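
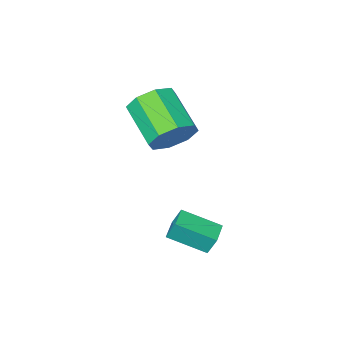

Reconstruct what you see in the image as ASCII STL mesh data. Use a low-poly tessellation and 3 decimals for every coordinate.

solid 
facet normal -0.689 0.610 -0.392
outer loop
vertex -1.748 3.874 -1.112
vertex -1.066 4.586 -1.202
vertex -1.526 3.548 -2.009
endloop
endfacet
facet normal -0.689 -0.719 0.091
outer loop
vertex -0.314 2.474 -1.318
vertex -1.748 3.874 -1.112
vertex -1.526 3.548 -2.009
endloop
endfacet
facet normal -0.689 0.610 -0.392
outer loop
vertex -1.526 3.548 -2.009
vertex -1.066 4.586 -1.202
vertex -0.844 4.26 -2.099
endloop
endfacet
facet normal 0.227 -0.333 -0.915
outer loop
vertex -0.844 4.26 -2.099
vertex -0.314 2.474 -1.318
vertex -1.526 3.548 -2.009
endloop
endfacet
facet normal -0.227 0.333 0.915
outer loop
vertex -1.748 3.874 -1.112
vertex 0.146 3.512 -0.511
vertex -1.066 4.586 -1.202
endloop
endfacet
facet normal -0.689 -0.719 0.091
outer loop
vertex -0.536 2.8 -0.421
vertex -1.748 3.874 -1.112
vertex -0.314 2.474 -1.318
endloop
endfacet
facet normal -0.227 0.333 0.915
outer loop
vertex -0.536 2.8 -0.421
vertex 0.146 3.512 -0.511
vertex -1.748 3.874 -1.112
endloop
endfacet
facet normal 0.689 0.719 -0.091
outer loop
vertex -1.066 4.586 -1.202
vertex 0.146 3.512 -0.511
vertex -0.844 4.26 -2.099
endloop
endfacet
facet normal 0.227 -0.333 -0.915
outer loop
vertex 0.368 3.186 -1.408
vertex -0.314 2.474 -1.318
vertex -0.844 4.26 -2.099
endloop
endfacet
facet normal 0.689 0.719 -0.091
outer loop
vertex -0.844 4.26 -2.099
vertex 0.146 3.512 -0.511
vertex 0.368 3.186 -1.408
endloop
endfacet
facet normal 0.689 -0.610 0.392
outer loop
vertex 0.368 3.186 -1.408
vertex -0.536 2.8 -0.421
vertex -0.314 2.474 -1.318
endloop
endfacet
facet normal 0.689 -0.610 0.392
outer loop
vertex 0.146 3.512 -0.511
vertex -0.536 2.8 -0.421
vertex 0.368 3.186 -1.408
endloop
endfacet
facet normal 0.029 0.882 -0.471
outer loop
vertex -0.386 1.356 3.051
vertex -1.209 1.048 2.424
vertex -1.121 1.553 3.375
endloop
endfacet
facet normal 0.458 0.407 0.790
outer loop
vertex -0.386 1.356 3.051
vertex -1.121 1.553 3.375
vertex -0.448 -0.54 4.064
endloop
endfacet
facet normal 0.457 0.407 0.791
outer loop
vertex -0.448 -0.54 4.064
vertex -1.121 1.553 3.375
vertex -1.183 -0.343 4.387
endloop
endfacet
facet normal -0.029 -0.882 0.471
outer loop
vertex -0.448 -0.54 4.064
vertex -1.183 -0.343 4.387
vertex -1.271 -0.848 3.436
endloop
endfacet
facet normal 0.029 0.882 -0.471
outer loop
vertex -1.121 1.553 3.375
vertex -1.209 1.048 2.424
vertex -1.907 1.454 3.141
endloop
endfacet
facet normal -0.306 0.456 0.836
outer loop
vertex -1.121 1.553 3.375
vertex -1.907 1.454 3.141
vertex -1.183 -0.343 4.387
endloop
endfacet
facet normal -0.306 0.456 0.836
outer loop
vertex -1.183 -0.343 4.387
vertex -1.907 1.454 3.141
vertex -1.969 -0.442 4.153
endloop
endfacet
facet normal -0.029 -0.882 0.471
outer loop
vertex -1.183 -0.343 4.387
vertex -1.969 -0.442 4.153
vertex -1.271 -0.848 3.436
endloop
endfacet
facet normal 0.029 0.882 -0.471
outer loop
vertex -1.907 1.454 3.141
vertex -1.209 1.048 2.424
vertex -2.285 1.117 2.487
endloop
endfacet
facet normal -0.889 0.238 0.391
outer loop
vertex -1.907 1.454 3.141
vertex -2.285 1.117 2.487
vertex -1.969 -0.442 4.153
endloop
endfacet
facet normal -0.889 0.238 0.391
outer loop
vertex -1.969 -0.442 4.153
vertex -2.285 1.117 2.487
vertex -2.347 -0.779 3.499
endloop
endfacet
facet normal -0.029 -0.882 0.471
outer loop
vertex -1.969 -0.442 4.153
vertex -2.347 -0.779 3.499
vertex -1.271 -0.848 3.436
endloop
endfacet
facet normal 0.029 0.882 -0.471
outer loop
vertex -2.285 1.117 2.487
vertex -1.209 1.048 2.424
vertex -2.032 0.74 1.796
endloop
endfacet
facet normal -0.952 -0.120 -0.283
outer loop
vertex -2.285 1.117 2.487
vertex -2.032 0.74 1.796
vertex -2.347 -0.779 3.499
endloop
endfacet
facet normal -0.951 -0.120 -0.283
outer loop
vertex -2.347 -0.779 3.499
vertex -2.032 0.74 1.796
vertex -2.094 -1.156 2.809
endloop
endfacet
facet normal -0.029 -0.882 0.471
outer loop
vertex -2.347 -0.779 3.499
vertex -2.094 -1.156 2.809
vertex -1.271 -0.848 3.436
endloop
endfacet
facet normal 0.029 0.882 -0.471
outer loop
vertex -2.032 0.74 1.796
vertex -1.209 1.048 2.424
vertex -1.297 0.543 1.473
endloop
endfacet
facet normal -0.457 -0.408 -0.791
outer loop
vertex -2.032 0.74 1.796
vertex -1.297 0.543 1.473
vertex -2.094 -1.156 2.809
endloop
endfacet
facet normal -0.458 -0.407 -0.791
outer loop
vertex -2.094 -1.156 2.809
vertex -1.297 0.543 1.473
vertex -1.359 -1.353 2.485
endloop
endfacet
facet normal -0.029 -0.882 0.471
outer loop
vertex -2.094 -1.156 2.809
vertex -1.359 -1.353 2.485
vertex -1.271 -0.848 3.436
endloop
endfacet
facet normal 0.029 0.882 -0.471
outer loop
vertex -1.297 0.543 1.473
vertex -1.209 1.048 2.424
vertex -0.511 0.642 1.707
endloop
endfacet
facet normal 0.306 -0.456 -0.836
outer loop
vertex -1.297 0.543 1.473
vertex -0.511 0.642 1.707
vertex -1.359 -1.353 2.485
endloop
endfacet
facet normal 0.306 -0.456 -0.836
outer loop
vertex -1.359 -1.353 2.485
vertex -0.511 0.642 1.707
vertex -0.573 -1.254 2.719
endloop
endfacet
facet normal -0.029 -0.882 0.471
outer loop
vertex -1.359 -1.353 2.485
vertex -0.573 -1.254 2.719
vertex -1.271 -0.848 3.436
endloop
endfacet
facet normal 0.029 0.882 -0.471
outer loop
vertex -0.511 0.642 1.707
vertex -1.209 1.048 2.424
vertex -0.133 0.979 2.361
endloop
endfacet
facet normal 0.889 -0.238 -0.391
outer loop
vertex -0.511 0.642 1.707
vertex -0.133 0.979 2.361
vertex -0.573 -1.254 2.719
endloop
endfacet
facet normal 0.889 -0.238 -0.391
outer loop
vertex -0.573 -1.254 2.719
vertex -0.133 0.979 2.361
vertex -0.195 -0.917 3.373
endloop
endfacet
facet normal -0.029 -0.882 0.471
outer loop
vertex -0.573 -1.254 2.719
vertex -0.195 -0.917 3.373
vertex -1.271 -0.848 3.436
endloop
endfacet
facet normal 0.029 0.882 -0.471
outer loop
vertex -0.133 0.979 2.361
vertex -1.209 1.048 2.424
vertex -0.386 1.356 3.051
endloop
endfacet
facet normal 0.951 0.120 0.283
outer loop
vertex -0.133 0.979 2.361
vertex -0.386 1.356 3.051
vertex -0.195 -0.917 3.373
endloop
endfacet
facet normal 0.952 0.120 0.283
outer loop
vertex -0.195 -0.917 3.373
vertex -0.386 1.356 3.051
vertex -0.448 -0.54 4.064
endloop
endfacet
facet normal -0.029 -0.882 0.471
outer loop
vertex -0.195 -0.917 3.373
vertex -0.448 -0.54 4.064
vertex -1.271 -0.848 3.436
endloop
endfacet

endsolid


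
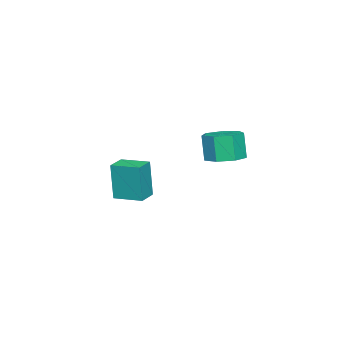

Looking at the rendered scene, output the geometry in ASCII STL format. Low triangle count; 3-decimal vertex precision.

solid 
facet normal 0.175 0.172 -0.969
outer loop
vertex 2.048 2.288 0.647
vertex 1.49 3.018 0.676
vertex 2.395 2.982 0.833
endloop
endfacet
facet normal 0.883 -0.462 0.077
outer loop
vertex 2.048 2.288 0.647
vertex 2.395 2.982 0.833
vertex 1.809 2.051 1.975
endloop
endfacet
facet normal 0.884 -0.462 0.077
outer loop
vertex 1.809 2.051 1.975
vertex 2.395 2.982 0.833
vertex 2.156 2.746 2.161
endloop
endfacet
facet normal -0.175 -0.172 0.969
outer loop
vertex 1.809 2.051 1.975
vertex 2.156 2.746 2.161
vertex 1.25 2.782 2.004
endloop
endfacet
facet normal 0.175 0.172 -0.969
outer loop
vertex 2.395 2.982 0.833
vertex 1.49 3.018 0.676
vertex 2.061 3.704 0.901
endloop
endfacet
facet normal 0.891 0.391 0.230
outer loop
vertex 2.395 2.982 0.833
vertex 2.061 3.704 0.901
vertex 2.156 2.746 2.161
endloop
endfacet
facet normal 0.891 0.392 0.231
outer loop
vertex 2.156 2.746 2.161
vertex 2.061 3.704 0.901
vertex 1.821 3.467 2.229
endloop
endfacet
facet normal -0.175 -0.173 0.969
outer loop
vertex 2.156 2.746 2.161
vertex 1.821 3.467 2.229
vertex 1.25 2.782 2.004
endloop
endfacet
facet normal 0.174 0.173 -0.969
outer loop
vertex 2.061 3.704 0.901
vertex 1.49 3.018 0.676
vertex 1.296 3.909 0.8
endloop
endfacet
facet normal 0.227 0.951 0.211
outer loop
vertex 2.061 3.704 0.901
vertex 1.296 3.909 0.8
vertex 1.821 3.467 2.229
endloop
endfacet
facet normal 0.229 0.951 0.210
outer loop
vertex 1.821 3.467 2.229
vertex 1.296 3.909 0.8
vertex 1.057 3.673 2.128
endloop
endfacet
facet normal -0.175 -0.173 0.969
outer loop
vertex 1.821 3.467 2.229
vertex 1.057 3.673 2.128
vertex 1.25 2.782 2.004
endloop
endfacet
facet normal 0.175 0.173 -0.969
outer loop
vertex 1.296 3.909 0.8
vertex 1.49 3.018 0.676
vertex 0.677 3.444 0.605
endloop
endfacet
facet normal -0.607 0.794 0.032
outer loop
vertex 1.296 3.909 0.8
vertex 0.677 3.444 0.605
vertex 1.057 3.673 2.128
endloop
endfacet
facet normal -0.608 0.794 0.032
outer loop
vertex 1.057 3.673 2.128
vertex 0.677 3.444 0.605
vertex 0.438 3.207 1.933
endloop
endfacet
facet normal -0.175 -0.173 0.969
outer loop
vertex 1.057 3.673 2.128
vertex 0.438 3.207 1.933
vertex 1.25 2.782 2.004
endloop
endfacet
facet normal 0.175 0.172 -0.969
outer loop
vertex 0.677 3.444 0.605
vertex 1.49 3.018 0.676
vertex 0.67 2.658 0.464
endloop
endfacet
facet normal -0.985 0.039 -0.170
outer loop
vertex 0.677 3.444 0.605
vertex 0.67 2.658 0.464
vertex 0.438 3.207 1.933
endloop
endfacet
facet normal -0.985 0.039 -0.170
outer loop
vertex 0.438 3.207 1.933
vertex 0.67 2.658 0.464
vertex 0.431 2.421 1.792
endloop
endfacet
facet normal -0.175 -0.172 0.969
outer loop
vertex 0.438 3.207 1.933
vertex 0.431 2.421 1.792
vertex 1.25 2.782 2.004
endloop
endfacet
facet normal 0.175 0.172 -0.969
outer loop
vertex 0.67 2.658 0.464
vertex 1.49 3.018 0.676
vertex 1.28 2.143 0.483
endloop
endfacet
facet normal -0.621 -0.745 -0.245
outer loop
vertex 0.67 2.658 0.464
vertex 1.28 2.143 0.483
vertex 0.431 2.421 1.792
endloop
endfacet
facet normal -0.620 -0.745 -0.244
outer loop
vertex 0.431 2.421 1.792
vertex 1.28 2.143 0.483
vertex 1.041 1.907 1.811
endloop
endfacet
facet normal -0.175 -0.172 0.969
outer loop
vertex 0.431 2.421 1.792
vertex 1.041 1.907 1.811
vertex 1.25 2.782 2.004
endloop
endfacet
facet normal 0.175 0.172 -0.970
outer loop
vertex 1.28 2.143 0.483
vertex 1.49 3.018 0.676
vertex 2.048 2.288 0.647
endloop
endfacet
facet normal 0.211 -0.968 -0.134
outer loop
vertex 1.28 2.143 0.483
vertex 2.048 2.288 0.647
vertex 1.041 1.907 1.811
endloop
endfacet
facet normal 0.210 -0.968 -0.135
outer loop
vertex 1.041 1.907 1.811
vertex 2.048 2.288 0.647
vertex 1.809 2.051 1.975
endloop
endfacet
facet normal -0.175 -0.172 0.969
outer loop
vertex 1.041 1.907 1.811
vertex 1.809 2.051 1.975
vertex 1.25 2.782 2.004
endloop
endfacet
facet normal -0.999 0.029 -0.025
outer loop
vertex -1.602 -3.388 -1.701
vertex -1.563 -1.924 -1.582
vertex -1.547 -3.226 -3.724
endloop
endfacet
facet normal -0.026 -0.996 -0.081
outer loop
vertex -0.497 -3.256 -3.698
vertex -1.602 -3.388 -1.701
vertex -1.547 -3.226 -3.724
endloop
endfacet
facet normal -0.999 0.029 -0.025
outer loop
vertex -1.547 -3.226 -3.724
vertex -1.563 -1.924 -1.582
vertex -1.507 -1.761 -3.605
endloop
endfacet
facet normal 0.027 0.080 -0.996
outer loop
vertex -1.507 -1.761 -3.605
vertex -0.497 -3.256 -3.698
vertex -1.547 -3.226 -3.724
endloop
endfacet
facet normal -0.027 -0.080 0.996
outer loop
vertex -1.602 -3.388 -1.701
vertex -0.513 -1.954 -1.556
vertex -1.563 -1.924 -1.582
endloop
endfacet
facet normal -0.027 -0.996 -0.081
outer loop
vertex -0.553 -3.419 -1.675
vertex -1.602 -3.388 -1.701
vertex -0.497 -3.256 -3.698
endloop
endfacet
facet normal -0.027 -0.080 0.996
outer loop
vertex -0.553 -3.419 -1.675
vertex -0.513 -1.954 -1.556
vertex -1.602 -3.388 -1.701
endloop
endfacet
facet normal 0.026 0.996 0.081
outer loop
vertex -1.563 -1.924 -1.582
vertex -0.513 -1.954 -1.556
vertex -1.507 -1.761 -3.605
endloop
endfacet
facet normal 0.027 0.080 -0.996
outer loop
vertex -0.458 -1.792 -3.579
vertex -0.497 -3.256 -3.698
vertex -1.507 -1.761 -3.605
endloop
endfacet
facet normal 0.027 0.996 0.081
outer loop
vertex -1.507 -1.761 -3.605
vertex -0.513 -1.954 -1.556
vertex -0.458 -1.792 -3.579
endloop
endfacet
facet normal 0.999 -0.029 0.025
outer loop
vertex -0.458 -1.792 -3.579
vertex -0.553 -3.419 -1.675
vertex -0.497 -3.256 -3.698
endloop
endfacet
facet normal 0.999 -0.029 0.025
outer loop
vertex -0.513 -1.954 -1.556
vertex -0.553 -3.419 -1.675
vertex -0.458 -1.792 -3.579
endloop
endfacet

endsolid


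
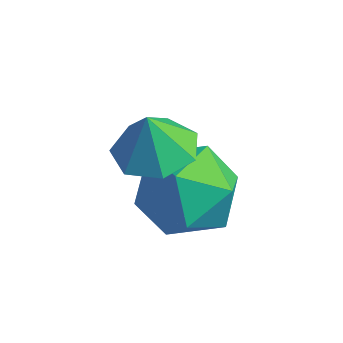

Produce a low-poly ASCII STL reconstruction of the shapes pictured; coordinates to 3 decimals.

solid 
facet normal -0.296 -0.006 0.955
outer loop
vertex -2.964 -2.641 2.116
vertex -3.79 -3.47 1.855
vertex -2.69 -3.805 2.194
endloop
endfacet
facet normal 0.397 0.154 0.905
outer loop
vertex -2.964 -2.641 2.116
vertex -2.69 -3.805 2.194
vertex -1.905 -3.035 1.718
endloop
endfacet
facet normal 0.460 0.736 0.496
outer loop
vertex -2.964 -2.641 2.116
vertex -1.905 -3.035 1.718
vertex -2.519 -2.224 1.085
endloop
endfacet
facet normal -0.195 0.936 0.294
outer loop
vertex -2.964 -2.641 2.116
vertex -2.519 -2.224 1.085
vertex -3.684 -2.493 1.17
endloop
endfacet
facet normal -0.662 0.477 0.578
outer loop
vertex -2.964 -2.641 2.116
vertex -3.684 -2.493 1.17
vertex -3.79 -3.47 1.855
endloop
endfacet
facet normal 0.725 -0.386 0.571
outer loop
vertex -1.905 -3.035 1.718
vertex -2.69 -3.805 2.194
vertex -2.076 -4.107 1.21
endloop
endfacet
facet normal -0.398 -0.645 0.653
outer loop
vertex -2.69 -3.805 2.194
vertex -3.79 -3.47 1.855
vertex -3.241 -4.376 1.295
endloop
endfacet
facet normal -0.990 0.137 0.043
outer loop
vertex -3.79 -3.47 1.855
vertex -3.684 -2.493 1.17
vertex -3.855 -3.565 0.662
endloop
endfacet
facet normal -0.233 0.879 -0.415
outer loop
vertex -3.684 -2.493 1.17
vertex -2.519 -2.224 1.085
vertex -3.07 -2.795 0.186
endloop
endfacet
facet normal 0.826 0.556 -0.089
outer loop
vertex -2.519 -2.224 1.085
vertex -1.905 -3.035 1.718
vertex -1.97 -3.13 0.525
endloop
endfacet
facet normal 0.195 -0.936 -0.294
outer loop
vertex -2.796 -3.959 0.264
vertex -2.076 -4.107 1.21
vertex -3.241 -4.376 1.295
endloop
endfacet
facet normal -0.460 -0.736 -0.496
outer loop
vertex -2.796 -3.959 0.264
vertex -3.241 -4.376 1.295
vertex -3.855 -3.565 0.662
endloop
endfacet
facet normal -0.397 -0.154 -0.905
outer loop
vertex -2.796 -3.959 0.264
vertex -3.855 -3.565 0.662
vertex -3.07 -2.795 0.186
endloop
endfacet
facet normal 0.296 0.006 -0.955
outer loop
vertex -2.796 -3.959 0.264
vertex -3.07 -2.795 0.186
vertex -1.97 -3.13 0.525
endloop
endfacet
facet normal 0.662 -0.477 -0.578
outer loop
vertex -2.796 -3.959 0.264
vertex -1.97 -3.13 0.525
vertex -2.076 -4.107 1.21
endloop
endfacet
facet normal 0.233 -0.879 0.415
outer loop
vertex -3.241 -4.376 1.295
vertex -2.076 -4.107 1.21
vertex -2.69 -3.805 2.194
endloop
endfacet
facet normal -0.826 -0.556 0.089
outer loop
vertex -3.855 -3.565 0.662
vertex -3.241 -4.376 1.295
vertex -3.79 -3.47 1.855
endloop
endfacet
facet normal -0.725 0.386 -0.571
outer loop
vertex -3.07 -2.795 0.186
vertex -3.855 -3.565 0.662
vertex -3.684 -2.493 1.17
endloop
endfacet
facet normal 0.398 0.645 -0.653
outer loop
vertex -1.97 -3.13 0.525
vertex -3.07 -2.795 0.186
vertex -2.519 -2.224 1.085
endloop
endfacet
facet normal 0.990 -0.137 -0.043
outer loop
vertex -2.076 -4.107 1.21
vertex -1.97 -3.13 0.525
vertex -1.905 -3.035 1.718
endloop
endfacet
facet normal 0.048 0.151 -0.987
outer loop
vertex -2.601 -3.339 2.442
vertex -3.463 -3.586 2.362
vertex -3.126 -2.764 2.504
endloop
endfacet
facet normal 0.568 0.444 0.693
outer loop
vertex -2.601 -3.339 2.442
vertex -3.126 -2.764 2.504
vertex -3.517 -3.754 3.458
endloop
endfacet
facet normal 0.049 0.151 -0.987
outer loop
vertex -3.126 -2.764 2.504
vertex -3.463 -3.586 2.362
vertex -3.904 -2.808 2.459
endloop
endfacet
facet normal -0.081 0.708 0.702
outer loop
vertex -3.126 -2.764 2.504
vertex -3.904 -2.808 2.459
vertex -3.517 -3.754 3.458
endloop
endfacet
facet normal 0.048 0.151 -0.987
outer loop
vertex -3.904 -2.808 2.459
vertex -3.463 -3.586 2.362
vertex -4.351 -3.438 2.341
endloop
endfacet
facet normal -0.690 0.373 0.621
outer loop
vertex -3.904 -2.808 2.459
vertex -4.351 -3.438 2.341
vertex -3.517 -3.754 3.458
endloop
endfacet
facet normal 0.048 0.150 -0.987
outer loop
vertex -4.351 -3.438 2.341
vertex -3.463 -3.586 2.362
vertex -4.129 -4.18 2.239
endloop
endfacet
facet normal -0.802 -0.310 0.511
outer loop
vertex -4.351 -3.438 2.341
vertex -4.129 -4.18 2.239
vertex -3.517 -3.754 3.458
endloop
endfacet
facet normal 0.048 0.151 -0.987
outer loop
vertex -4.129 -4.18 2.239
vertex -3.463 -3.586 2.362
vertex -3.405 -4.475 2.229
endloop
endfacet
facet normal -0.331 -0.827 0.455
outer loop
vertex -4.129 -4.18 2.239
vertex -3.405 -4.475 2.229
vertex -3.517 -3.754 3.458
endloop
endfacet
facet normal 0.049 0.151 -0.987
outer loop
vertex -3.405 -4.475 2.229
vertex -3.463 -3.586 2.362
vertex -2.726 -4.101 2.32
endloop
endfacet
facet normal 0.367 -0.787 0.495
outer loop
vertex -3.405 -4.475 2.229
vertex -2.726 -4.101 2.32
vertex -3.517 -3.754 3.458
endloop
endfacet
facet normal 0.049 0.150 -0.987
outer loop
vertex -2.726 -4.101 2.32
vertex -3.463 -3.586 2.362
vertex -2.601 -3.339 2.442
endloop
endfacet
facet normal 0.768 -0.222 0.601
outer loop
vertex -2.726 -4.101 2.32
vertex -2.601 -3.339 2.442
vertex -3.517 -3.754 3.458
endloop
endfacet

endsolid


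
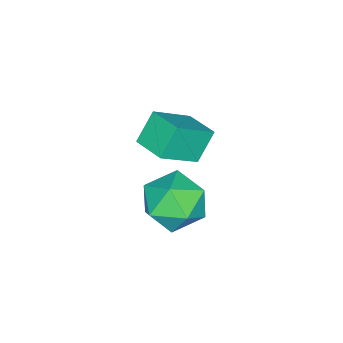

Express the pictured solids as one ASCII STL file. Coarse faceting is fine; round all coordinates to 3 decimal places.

solid 
facet normal -0.701 0.376 -0.606
outer loop
vertex -1.539 1.311 -2.226
vertex -1.033 2.499 -2.073
vertex -0.738 1.105 -3.28
endloop
endfacet
facet normal -0.389 -0.914 -0.117
outer loop
vertex 0.573 0.401 -2.147
vertex -1.539 1.311 -2.226
vertex -0.738 1.105 -3.28
endloop
endfacet
facet normal -0.701 0.376 -0.606
outer loop
vertex -0.738 1.105 -3.28
vertex -1.033 2.499 -2.073
vertex -0.232 2.293 -3.127
endloop
endfacet
facet normal 0.598 -0.153 -0.787
outer loop
vertex -0.232 2.293 -3.127
vertex 0.573 0.401 -2.147
vertex -0.738 1.105 -3.28
endloop
endfacet
facet normal -0.598 0.153 0.787
outer loop
vertex -1.539 1.311 -2.226
vertex 0.278 1.795 -0.94
vertex -1.033 2.499 -2.073
endloop
endfacet
facet normal -0.389 -0.914 -0.117
outer loop
vertex -0.228 0.607 -1.093
vertex -1.539 1.311 -2.226
vertex 0.573 0.401 -2.147
endloop
endfacet
facet normal -0.598 0.153 0.787
outer loop
vertex -0.228 0.607 -1.093
vertex 0.278 1.795 -0.94
vertex -1.539 1.311 -2.226
endloop
endfacet
facet normal 0.389 0.914 0.117
outer loop
vertex -1.033 2.499 -2.073
vertex 0.278 1.795 -0.94
vertex -0.232 2.293 -3.127
endloop
endfacet
facet normal 0.598 -0.153 -0.787
outer loop
vertex 1.079 1.589 -1.994
vertex 0.573 0.401 -2.147
vertex -0.232 2.293 -3.127
endloop
endfacet
facet normal 0.389 0.914 0.117
outer loop
vertex -0.232 2.293 -3.127
vertex 0.278 1.795 -0.94
vertex 1.079 1.589 -1.994
endloop
endfacet
facet normal 0.701 -0.376 0.606
outer loop
vertex 1.079 1.589 -1.994
vertex -0.228 0.607 -1.093
vertex 0.573 0.401 -2.147
endloop
endfacet
facet normal 0.701 -0.376 0.606
outer loop
vertex 0.278 1.795 -0.94
vertex -0.228 0.607 -1.093
vertex 1.079 1.589 -1.994
endloop
endfacet
facet normal -0.278 0.216 0.936
outer loop
vertex 2.441 3.902 -1.219
vertex 2.092 2.755 -1.058
vertex 3.226 3.084 -0.797
endloop
endfacet
facet normal 0.264 0.630 0.730
outer loop
vertex 2.441 3.902 -1.219
vertex 3.226 3.084 -0.797
vertex 3.58 3.893 -1.624
endloop
endfacet
facet normal 0.060 0.987 0.146
outer loop
vertex 2.441 3.902 -1.219
vertex 3.58 3.893 -1.624
vertex 2.664 4.063 -2.396
endloop
endfacet
facet normal -0.609 0.793 -0.007
outer loop
vertex 2.441 3.902 -1.219
vertex 2.664 4.063 -2.396
vertex 1.745 3.36 -2.046
endloop
endfacet
facet normal -0.818 0.316 0.481
outer loop
vertex 2.441 3.902 -1.219
vertex 1.745 3.36 -2.046
vertex 2.092 2.755 -1.058
endloop
endfacet
facet normal 0.810 0.207 0.549
outer loop
vertex 3.58 3.893 -1.624
vertex 3.226 3.084 -0.797
vertex 3.935 2.74 -1.714
endloop
endfacet
facet normal -0.068 -0.464 0.883
outer loop
vertex 3.226 3.084 -0.797
vertex 2.092 2.755 -1.058
vertex 3.016 2.037 -1.364
endloop
endfacet
facet normal -0.942 -0.302 0.146
outer loop
vertex 2.092 2.755 -1.058
vertex 1.745 3.36 -2.046
vertex 2.1 2.207 -2.136
endloop
endfacet
facet normal -0.604 0.470 -0.643
outer loop
vertex 1.745 3.36 -2.046
vertex 2.664 4.063 -2.396
vertex 2.454 3.016 -2.963
endloop
endfacet
facet normal 0.479 0.784 -0.395
outer loop
vertex 2.664 4.063 -2.396
vertex 3.58 3.893 -1.624
vertex 3.588 3.345 -2.702
endloop
endfacet
facet normal 0.609 -0.793 0.007
outer loop
vertex 3.239 2.198 -2.541
vertex 3.935 2.74 -1.714
vertex 3.016 2.037 -1.364
endloop
endfacet
facet normal -0.060 -0.987 -0.146
outer loop
vertex 3.239 2.198 -2.541
vertex 3.016 2.037 -1.364
vertex 2.1 2.207 -2.136
endloop
endfacet
facet normal -0.264 -0.630 -0.730
outer loop
vertex 3.239 2.198 -2.541
vertex 2.1 2.207 -2.136
vertex 2.454 3.016 -2.963
endloop
endfacet
facet normal 0.278 -0.216 -0.936
outer loop
vertex 3.239 2.198 -2.541
vertex 2.454 3.016 -2.963
vertex 3.588 3.345 -2.702
endloop
endfacet
facet normal 0.818 -0.316 -0.481
outer loop
vertex 3.239 2.198 -2.541
vertex 3.588 3.345 -2.702
vertex 3.935 2.74 -1.714
endloop
endfacet
facet normal 0.604 -0.470 0.643
outer loop
vertex 3.016 2.037 -1.364
vertex 3.935 2.74 -1.714
vertex 3.226 3.084 -0.797
endloop
endfacet
facet normal -0.479 -0.784 0.395
outer loop
vertex 2.1 2.207 -2.136
vertex 3.016 2.037 -1.364
vertex 2.092 2.755 -1.058
endloop
endfacet
facet normal -0.810 -0.207 -0.549
outer loop
vertex 2.454 3.016 -2.963
vertex 2.1 2.207 -2.136
vertex 1.745 3.36 -2.046
endloop
endfacet
facet normal 0.068 0.464 -0.883
outer loop
vertex 3.588 3.345 -2.702
vertex 2.454 3.016 -2.963
vertex 2.664 4.063 -2.396
endloop
endfacet
facet normal 0.942 0.302 -0.146
outer loop
vertex 3.935 2.74 -1.714
vertex 3.588 3.345 -2.702
vertex 3.58 3.893 -1.624
endloop
endfacet

endsolid


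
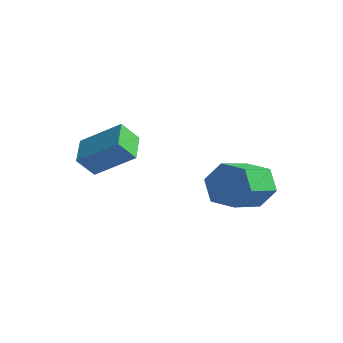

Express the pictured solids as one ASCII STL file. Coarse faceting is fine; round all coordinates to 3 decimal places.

solid 
facet normal 0.102 0.842 -0.530
outer loop
vertex 1.135 2.815 -1.59
vertex 0.261 2.87 -1.671
vertex 0.663 3.251 -0.988
endloop
endfacet
facet normal 0.838 0.214 0.502
outer loop
vertex 1.135 2.815 -1.59
vertex 0.663 3.251 -0.988
vertex 0.954 1.316 -0.647
endloop
endfacet
facet normal 0.838 0.214 0.502
outer loop
vertex 0.954 1.316 -0.647
vertex 0.663 3.251 -0.988
vertex 0.482 1.752 -0.045
endloop
endfacet
facet normal -0.102 -0.842 0.530
outer loop
vertex 0.954 1.316 -0.647
vertex 0.482 1.752 -0.045
vertex 0.079 1.37 -0.729
endloop
endfacet
facet normal 0.102 0.842 -0.530
outer loop
vertex 0.663 3.251 -0.988
vertex 0.261 2.87 -1.671
vertex -0.211 3.305 -1.07
endloop
endfacet
facet normal -0.046 0.536 0.843
outer loop
vertex 0.663 3.251 -0.988
vertex -0.211 3.305 -1.07
vertex 0.482 1.752 -0.045
endloop
endfacet
facet normal -0.046 0.536 0.843
outer loop
vertex 0.482 1.752 -0.045
vertex -0.211 3.305 -1.07
vertex -0.393 1.806 -0.127
endloop
endfacet
facet normal -0.102 -0.842 0.530
outer loop
vertex 0.482 1.752 -0.045
vertex -0.393 1.806 -0.127
vertex 0.079 1.37 -0.729
endloop
endfacet
facet normal 0.102 0.842 -0.530
outer loop
vertex -0.211 3.305 -1.07
vertex 0.261 2.87 -1.671
vertex -0.614 2.924 -1.753
endloop
endfacet
facet normal -0.883 0.322 0.341
outer loop
vertex -0.211 3.305 -1.07
vertex -0.614 2.924 -1.753
vertex -0.393 1.806 -0.127
endloop
endfacet
facet normal -0.884 0.321 0.341
outer loop
vertex -0.393 1.806 -0.127
vertex -0.614 2.924 -1.753
vertex -0.795 1.425 -0.81
endloop
endfacet
facet normal -0.102 -0.842 0.530
outer loop
vertex -0.393 1.806 -0.127
vertex -0.795 1.425 -0.81
vertex 0.079 1.37 -0.729
endloop
endfacet
facet normal 0.102 0.842 -0.530
outer loop
vertex -0.614 2.924 -1.753
vertex 0.261 2.87 -1.671
vertex -0.142 2.488 -2.355
endloop
endfacet
facet normal -0.838 -0.214 -0.502
outer loop
vertex -0.614 2.924 -1.753
vertex -0.142 2.488 -2.355
vertex -0.795 1.425 -0.81
endloop
endfacet
facet normal -0.838 -0.214 -0.502
outer loop
vertex -0.795 1.425 -0.81
vertex -0.142 2.488 -2.355
vertex -0.323 0.989 -1.412
endloop
endfacet
facet normal -0.102 -0.842 0.530
outer loop
vertex -0.795 1.425 -0.81
vertex -0.323 0.989 -1.412
vertex 0.079 1.37 -0.729
endloop
endfacet
facet normal 0.102 0.842 -0.530
outer loop
vertex -0.142 2.488 -2.355
vertex 0.261 2.87 -1.671
vertex 0.733 2.434 -2.273
endloop
endfacet
facet normal 0.046 -0.536 -0.843
outer loop
vertex -0.142 2.488 -2.355
vertex 0.733 2.434 -2.273
vertex -0.323 0.989 -1.412
endloop
endfacet
facet normal 0.046 -0.536 -0.843
outer loop
vertex -0.323 0.989 -1.412
vertex 0.733 2.434 -2.273
vertex 0.551 0.935 -1.33
endloop
endfacet
facet normal -0.102 -0.842 0.530
outer loop
vertex -0.323 0.989 -1.412
vertex 0.551 0.935 -1.33
vertex 0.079 1.37 -0.729
endloop
endfacet
facet normal 0.102 0.842 -0.530
outer loop
vertex 0.733 2.434 -2.273
vertex 0.261 2.87 -1.671
vertex 1.135 2.815 -1.59
endloop
endfacet
facet normal 0.883 -0.322 -0.341
outer loop
vertex 0.733 2.434 -2.273
vertex 1.135 2.815 -1.59
vertex 0.551 0.935 -1.33
endloop
endfacet
facet normal 0.883 -0.322 -0.342
outer loop
vertex 0.551 0.935 -1.33
vertex 1.135 2.815 -1.59
vertex 0.954 1.316 -0.647
endloop
endfacet
facet normal -0.102 -0.842 0.530
outer loop
vertex 0.551 0.935 -1.33
vertex 0.954 1.316 -0.647
vertex 0.079 1.37 -0.729
endloop
endfacet
facet normal -0.496 -0.366 0.787
outer loop
vertex -2.503 -1.068 1.946
vertex -2.947 -0.108 2.113
vertex -3.785 -1.485 0.943
endloop
endfacet
facet normal 0.414 -0.897 -0.156
outer loop
vertex -3.333 -1.152 0.227
vertex -2.503 -1.068 1.946
vertex -3.785 -1.485 0.943
endloop
endfacet
facet normal -0.497 -0.366 0.787
outer loop
vertex -3.785 -1.485 0.943
vertex -2.947 -0.108 2.113
vertex -4.228 -0.526 1.11
endloop
endfacet
facet normal -0.763 -0.248 -0.597
outer loop
vertex -4.228 -0.526 1.11
vertex -3.333 -1.152 0.227
vertex -3.785 -1.485 0.943
endloop
endfacet
facet normal 0.763 0.249 0.597
outer loop
vertex -2.503 -1.068 1.946
vertex -2.495 0.225 1.397
vertex -2.947 -0.108 2.113
endloop
endfacet
facet normal 0.415 -0.896 -0.157
outer loop
vertex -2.052 -0.734 1.23
vertex -2.503 -1.068 1.946
vertex -3.333 -1.152 0.227
endloop
endfacet
facet normal 0.763 0.249 0.597
outer loop
vertex -2.052 -0.734 1.23
vertex -2.495 0.225 1.397
vertex -2.503 -1.068 1.946
endloop
endfacet
facet normal -0.414 0.897 0.155
outer loop
vertex -2.947 -0.108 2.113
vertex -2.495 0.225 1.397
vertex -4.228 -0.526 1.11
endloop
endfacet
facet normal -0.763 -0.249 -0.597
outer loop
vertex -3.777 -0.192 0.394
vertex -3.333 -1.152 0.227
vertex -4.228 -0.526 1.11
endloop
endfacet
facet normal -0.414 0.896 0.157
outer loop
vertex -4.228 -0.526 1.11
vertex -2.495 0.225 1.397
vertex -3.777 -0.192 0.394
endloop
endfacet
facet normal 0.497 0.367 -0.787
outer loop
vertex -3.777 -0.192 0.394
vertex -2.052 -0.734 1.23
vertex -3.333 -1.152 0.227
endloop
endfacet
facet normal 0.496 0.366 -0.787
outer loop
vertex -2.495 0.225 1.397
vertex -2.052 -0.734 1.23
vertex -3.777 -0.192 0.394
endloop
endfacet

endsolid


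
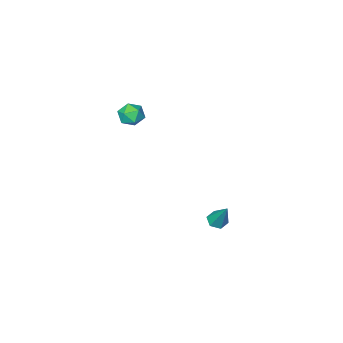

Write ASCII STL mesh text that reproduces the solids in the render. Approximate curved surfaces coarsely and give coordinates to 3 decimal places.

solid 
facet normal -0.478 -0.586 0.654
outer loop
vertex 2.114 -3.307 4.325
vertex 2.555 -3.97 4.054
vertex 2.848 -3.501 4.688
endloop
endfacet
facet normal -0.424 0.081 0.902
outer loop
vertex 2.114 -3.307 4.325
vertex 2.848 -3.501 4.688
vertex 2.658 -2.697 4.526
endloop
endfacet
facet normal -0.739 0.517 0.432
outer loop
vertex 2.114 -3.307 4.325
vertex 2.658 -2.697 4.526
vertex 2.248 -2.67 3.792
endloop
endfacet
facet normal -0.987 0.119 -0.107
outer loop
vertex 2.114 -3.307 4.325
vertex 2.248 -2.67 3.792
vertex 2.185 -3.456 3.501
endloop
endfacet
facet normal -0.826 -0.562 0.030
outer loop
vertex 2.114 -3.307 4.325
vertex 2.185 -3.456 3.501
vertex 2.555 -3.97 4.054
endloop
endfacet
facet normal 0.269 0.251 0.930
outer loop
vertex 2.658 -2.697 4.526
vertex 2.848 -3.501 4.688
vertex 3.435 -2.984 4.379
endloop
endfacet
facet normal 0.181 -0.829 0.530
outer loop
vertex 2.848 -3.501 4.688
vertex 2.555 -3.97 4.054
vertex 3.372 -3.77 4.088
endloop
endfacet
facet normal -0.382 -0.790 -0.479
outer loop
vertex 2.555 -3.97 4.054
vertex 2.185 -3.456 3.501
vertex 2.962 -3.743 3.354
endloop
endfacet
facet normal -0.642 0.311 -0.700
outer loop
vertex 2.185 -3.456 3.501
vertex 2.248 -2.67 3.792
vertex 2.772 -2.939 3.192
endloop
endfacet
facet normal -0.241 0.956 0.170
outer loop
vertex 2.248 -2.67 3.792
vertex 2.658 -2.697 4.526
vertex 3.065 -2.47 3.826
endloop
endfacet
facet normal 0.987 -0.119 0.107
outer loop
vertex 3.506 -3.133 3.555
vertex 3.435 -2.984 4.379
vertex 3.372 -3.77 4.088
endloop
endfacet
facet normal 0.739 -0.517 -0.432
outer loop
vertex 3.506 -3.133 3.555
vertex 3.372 -3.77 4.088
vertex 2.962 -3.743 3.354
endloop
endfacet
facet normal 0.424 -0.081 -0.902
outer loop
vertex 3.506 -3.133 3.555
vertex 2.962 -3.743 3.354
vertex 2.772 -2.939 3.192
endloop
endfacet
facet normal 0.478 0.586 -0.654
outer loop
vertex 3.506 -3.133 3.555
vertex 2.772 -2.939 3.192
vertex 3.065 -2.47 3.826
endloop
endfacet
facet normal 0.826 0.562 -0.030
outer loop
vertex 3.506 -3.133 3.555
vertex 3.065 -2.47 3.826
vertex 3.435 -2.984 4.379
endloop
endfacet
facet normal 0.642 -0.311 0.700
outer loop
vertex 3.372 -3.77 4.088
vertex 3.435 -2.984 4.379
vertex 2.848 -3.501 4.688
endloop
endfacet
facet normal 0.241 -0.956 -0.170
outer loop
vertex 2.962 -3.743 3.354
vertex 3.372 -3.77 4.088
vertex 2.555 -3.97 4.054
endloop
endfacet
facet normal -0.269 -0.251 -0.930
outer loop
vertex 2.772 -2.939 3.192
vertex 2.962 -3.743 3.354
vertex 2.185 -3.456 3.501
endloop
endfacet
facet normal -0.181 0.829 -0.530
outer loop
vertex 3.065 -2.47 3.826
vertex 2.772 -2.939 3.192
vertex 2.248 -2.67 3.792
endloop
endfacet
facet normal 0.382 0.790 0.479
outer loop
vertex 3.435 -2.984 4.379
vertex 3.065 -2.47 3.826
vertex 2.658 -2.697 4.526
endloop
endfacet
facet normal -0.053 -0.524 -0.850
outer loop
vertex -0.142 -0.117 -4.066
vertex -0.626 0.264 -4.271
vertex -0.01 0.421 -4.406
endloop
endfacet
facet normal 0.959 -0.059 0.279
outer loop
vertex -0.142 -0.117 -4.066
vertex -0.01 0.421 -4.406
vertex -0.514 1.376 -2.469
endloop
endfacet
facet normal -0.053 -0.524 -0.850
outer loop
vertex -0.01 0.421 -4.406
vertex -0.626 0.264 -4.271
vertex -0.495 0.802 -4.611
endloop
endfacet
facet normal 0.655 0.731 -0.190
outer loop
vertex -0.01 0.421 -4.406
vertex -0.495 0.802 -4.611
vertex -0.514 1.376 -2.469
endloop
endfacet
facet normal -0.054 -0.524 -0.850
outer loop
vertex -0.495 0.802 -4.611
vertex -0.626 0.264 -4.271
vertex -1.111 0.646 -4.476
endloop
endfacet
facet normal -0.289 0.924 -0.250
outer loop
vertex -0.495 0.802 -4.611
vertex -1.111 0.646 -4.476
vertex -0.514 1.376 -2.469
endloop
endfacet
facet normal -0.053 -0.524 -0.850
outer loop
vertex -1.111 0.646 -4.476
vertex -0.626 0.264 -4.271
vertex -1.243 0.108 -4.136
endloop
endfacet
facet normal -0.931 0.328 0.158
outer loop
vertex -1.111 0.646 -4.476
vertex -1.243 0.108 -4.136
vertex -0.514 1.376 -2.469
endloop
endfacet
facet normal -0.053 -0.524 -0.850
outer loop
vertex -1.243 0.108 -4.136
vertex -0.626 0.264 -4.271
vertex -0.758 -0.274 -3.931
endloop
endfacet
facet normal -0.628 -0.462 0.626
outer loop
vertex -1.243 0.108 -4.136
vertex -0.758 -0.274 -3.931
vertex -0.514 1.376 -2.469
endloop
endfacet
facet normal -0.053 -0.524 -0.850
outer loop
vertex -0.758 -0.274 -3.931
vertex -0.626 0.264 -4.271
vertex -0.142 -0.117 -4.066
endloop
endfacet
facet normal 0.317 -0.655 0.686
outer loop
vertex -0.758 -0.274 -3.931
vertex -0.142 -0.117 -4.066
vertex -0.514 1.376 -2.469
endloop
endfacet

endsolid


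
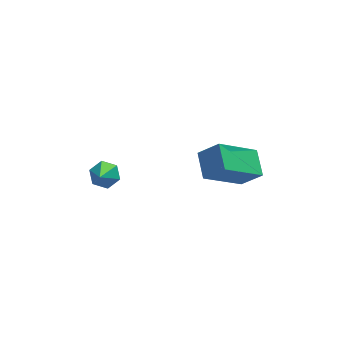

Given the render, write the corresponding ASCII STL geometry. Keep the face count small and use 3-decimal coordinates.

solid 
facet normal 0.225 0.701 -0.677
outer loop
vertex -1.045 2.434 -2.6
vertex -1.555 2.262 -2.947
vertex -1.611 2.714 -2.498
endloop
endfacet
facet normal 0.286 0.241 0.927
outer loop
vertex -1.045 2.434 -2.6
vertex -1.611 2.714 -2.498
vertex -1.845 1.358 -2.073
endloop
endfacet
facet normal 0.223 0.701 -0.678
outer loop
vertex -1.611 2.714 -2.498
vertex -1.555 2.262 -2.947
vertex -2.121 2.542 -2.844
endloop
endfacet
facet normal -0.604 0.331 0.725
outer loop
vertex -1.611 2.714 -2.498
vertex -2.121 2.542 -2.844
vertex -1.845 1.358 -2.073
endloop
endfacet
facet normal 0.223 0.701 -0.678
outer loop
vertex -2.121 2.542 -2.844
vertex -1.555 2.262 -2.947
vertex -2.065 2.09 -3.293
endloop
endfacet
facet normal -0.980 -0.186 0.065
outer loop
vertex -2.121 2.542 -2.844
vertex -2.065 2.09 -3.293
vertex -1.845 1.358 -2.073
endloop
endfacet
facet normal 0.223 0.701 -0.678
outer loop
vertex -2.065 2.09 -3.293
vertex -1.555 2.262 -2.947
vertex -1.499 1.81 -3.396
endloop
endfacet
facet normal -0.464 -0.794 -0.393
outer loop
vertex -2.065 2.09 -3.293
vertex -1.499 1.81 -3.396
vertex -1.845 1.358 -2.073
endloop
endfacet
facet normal 0.225 0.701 -0.677
outer loop
vertex -1.499 1.81 -3.396
vertex -1.555 2.262 -2.947
vertex -0.989 1.981 -3.05
endloop
endfacet
facet normal 0.426 -0.884 -0.191
outer loop
vertex -1.499 1.81 -3.396
vertex -0.989 1.981 -3.05
vertex -1.845 1.358 -2.073
endloop
endfacet
facet normal 0.225 0.701 -0.677
outer loop
vertex -0.989 1.981 -3.05
vertex -1.555 2.262 -2.947
vertex -1.045 2.434 -2.6
endloop
endfacet
facet normal 0.803 -0.367 0.469
outer loop
vertex -0.989 1.981 -3.05
vertex -1.045 2.434 -2.6
vertex -1.845 1.358 -2.073
endloop
endfacet
facet normal -0.665 0.266 -0.698
outer loop
vertex 1.941 1.229 -0.959
vertex 3.547 1.798 -2.271
vertex 1.969 0.108 -1.412
endloop
endfacet
facet normal -0.747 -0.265 0.610
outer loop
vertex 2.733 -0.198 -0.609
vertex 1.941 1.229 -0.959
vertex 1.969 0.108 -1.412
endloop
endfacet
facet normal -0.665 0.266 -0.698
outer loop
vertex 1.969 0.108 -1.412
vertex 3.547 1.798 -2.271
vertex 3.574 0.676 -2.724
endloop
endfacet
facet normal 0.022 -0.927 -0.374
outer loop
vertex 3.574 0.676 -2.724
vertex 2.733 -0.198 -0.609
vertex 1.969 0.108 -1.412
endloop
endfacet
facet normal -0.022 0.927 0.375
outer loop
vertex 1.941 1.229 -0.959
vertex 4.311 1.492 -1.468
vertex 3.547 1.798 -2.271
endloop
endfacet
facet normal -0.746 -0.265 0.611
outer loop
vertex 2.706 0.924 -0.156
vertex 1.941 1.229 -0.959
vertex 2.733 -0.198 -0.609
endloop
endfacet
facet normal -0.023 0.927 0.374
outer loop
vertex 2.706 0.924 -0.156
vertex 4.311 1.492 -1.468
vertex 1.941 1.229 -0.959
endloop
endfacet
facet normal 0.747 0.264 -0.610
outer loop
vertex 3.547 1.798 -2.271
vertex 4.311 1.492 -1.468
vertex 3.574 0.676 -2.724
endloop
endfacet
facet normal 0.023 -0.927 -0.374
outer loop
vertex 4.339 0.371 -1.921
vertex 2.733 -0.198 -0.609
vertex 3.574 0.676 -2.724
endloop
endfacet
facet normal 0.746 0.265 -0.610
outer loop
vertex 3.574 0.676 -2.724
vertex 4.311 1.492 -1.468
vertex 4.339 0.371 -1.921
endloop
endfacet
facet normal 0.665 -0.266 0.698
outer loop
vertex 4.339 0.371 -1.921
vertex 2.706 0.924 -0.156
vertex 2.733 -0.198 -0.609
endloop
endfacet
facet normal 0.665 -0.266 0.698
outer loop
vertex 4.311 1.492 -1.468
vertex 2.706 0.924 -0.156
vertex 4.339 0.371 -1.921
endloop
endfacet

endsolid


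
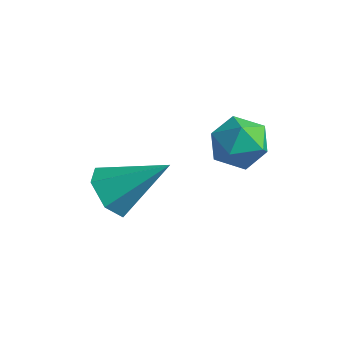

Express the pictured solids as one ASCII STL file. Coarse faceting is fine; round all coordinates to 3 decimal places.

solid 
facet normal -0.451 -0.113 0.886
outer loop
vertex 2.181 -0.381 1.461
vertex 2.123 -1.334 1.31
vertex 2.898 -0.961 1.752
endloop
endfacet
facet normal -0.004 0.445 0.896
outer loop
vertex 2.181 -0.381 1.461
vertex 2.898 -0.961 1.752
vertex 3.102 -0.114 1.332
endloop
endfacet
facet normal -0.207 0.899 0.386
outer loop
vertex 2.181 -0.381 1.461
vertex 3.102 -0.114 1.332
vertex 2.453 0.037 0.632
endloop
endfacet
facet normal -0.779 0.625 0.060
outer loop
vertex 2.181 -0.381 1.461
vertex 2.453 0.037 0.632
vertex 1.847 -0.717 0.618
endloop
endfacet
facet normal -0.929 -0.002 0.369
outer loop
vertex 2.181 -0.381 1.461
vertex 1.847 -0.717 0.618
vertex 2.123 -1.334 1.31
endloop
endfacet
facet normal 0.649 0.207 0.732
outer loop
vertex 3.102 -0.114 1.332
vertex 2.898 -0.961 1.752
vertex 3.613 -0.903 1.102
endloop
endfacet
facet normal -0.074 -0.694 0.716
outer loop
vertex 2.898 -0.961 1.752
vertex 2.123 -1.334 1.31
vertex 3.007 -1.657 1.088
endloop
endfacet
facet normal -0.849 -0.515 -0.120
outer loop
vertex 2.123 -1.334 1.31
vertex 1.847 -0.717 0.618
vertex 2.358 -1.506 0.388
endloop
endfacet
facet normal -0.605 0.498 -0.621
outer loop
vertex 1.847 -0.717 0.618
vertex 2.453 0.037 0.632
vertex 2.562 -0.659 -0.032
endloop
endfacet
facet normal 0.321 0.942 -0.094
outer loop
vertex 2.453 0.037 0.632
vertex 3.102 -0.114 1.332
vertex 3.337 -0.286 0.41
endloop
endfacet
facet normal 0.779 -0.625 -0.060
outer loop
vertex 3.279 -1.239 0.259
vertex 3.613 -0.903 1.102
vertex 3.007 -1.657 1.088
endloop
endfacet
facet normal 0.207 -0.899 -0.386
outer loop
vertex 3.279 -1.239 0.259
vertex 3.007 -1.657 1.088
vertex 2.358 -1.506 0.388
endloop
endfacet
facet normal 0.004 -0.445 -0.896
outer loop
vertex 3.279 -1.239 0.259
vertex 2.358 -1.506 0.388
vertex 2.562 -0.659 -0.032
endloop
endfacet
facet normal 0.451 0.113 -0.886
outer loop
vertex 3.279 -1.239 0.259
vertex 2.562 -0.659 -0.032
vertex 3.337 -0.286 0.41
endloop
endfacet
facet normal 0.929 0.002 -0.369
outer loop
vertex 3.279 -1.239 0.259
vertex 3.337 -0.286 0.41
vertex 3.613 -0.903 1.102
endloop
endfacet
facet normal 0.605 -0.498 0.621
outer loop
vertex 3.007 -1.657 1.088
vertex 3.613 -0.903 1.102
vertex 2.898 -0.961 1.752
endloop
endfacet
facet normal -0.321 -0.942 0.094
outer loop
vertex 2.358 -1.506 0.388
vertex 3.007 -1.657 1.088
vertex 2.123 -1.334 1.31
endloop
endfacet
facet normal -0.649 -0.207 -0.732
outer loop
vertex 2.562 -0.659 -0.032
vertex 2.358 -1.506 0.388
vertex 1.847 -0.717 0.618
endloop
endfacet
facet normal 0.074 0.694 -0.716
outer loop
vertex 3.337 -0.286 0.41
vertex 2.562 -0.659 -0.032
vertex 2.453 0.037 0.632
endloop
endfacet
facet normal 0.849 0.515 0.120
outer loop
vertex 3.613 -0.903 1.102
vertex 3.337 -0.286 0.41
vertex 3.102 -0.114 1.332
endloop
endfacet
facet normal -0.625 -0.535 -0.569
outer loop
vertex 0.261 -3.04 -2.404
vertex -0.465 -2.788 -1.844
vertex -0.237 -2.254 -2.596
endloop
endfacet
facet normal 0.763 0.351 -0.543
outer loop
vertex 0.261 -3.04 -2.404
vertex -0.237 -2.254 -2.596
vertex 0.885 -1.632 -0.616
endloop
endfacet
facet normal -0.624 -0.535 -0.569
outer loop
vertex -0.237 -2.254 -2.596
vertex -0.465 -2.788 -1.844
vertex -0.963 -2.002 -2.037
endloop
endfacet
facet normal 0.069 0.940 -0.334
outer loop
vertex -0.237 -2.254 -2.596
vertex -0.963 -2.002 -2.037
vertex 0.885 -1.632 -0.616
endloop
endfacet
facet normal -0.625 -0.535 -0.569
outer loop
vertex -0.963 -2.002 -2.037
vertex -0.465 -2.788 -1.844
vertex -1.19 -2.536 -1.285
endloop
endfacet
facet normal -0.472 0.780 0.411
outer loop
vertex -0.963 -2.002 -2.037
vertex -1.19 -2.536 -1.285
vertex 0.885 -1.632 -0.616
endloop
endfacet
facet normal -0.625 -0.535 -0.569
outer loop
vertex -1.19 -2.536 -1.285
vertex -0.465 -2.788 -1.844
vertex -0.692 -3.322 -1.092
endloop
endfacet
facet normal -0.319 0.031 0.947
outer loop
vertex -1.19 -2.536 -1.285
vertex -0.692 -3.322 -1.092
vertex 0.885 -1.632 -0.616
endloop
endfacet
facet normal -0.625 -0.535 -0.569
outer loop
vertex -0.692 -3.322 -1.092
vertex -0.465 -2.788 -1.844
vertex 0.033 -3.574 -1.652
endloop
endfacet
facet normal 0.376 -0.559 0.739
outer loop
vertex -0.692 -3.322 -1.092
vertex 0.033 -3.574 -1.652
vertex 0.885 -1.632 -0.616
endloop
endfacet
facet normal -0.625 -0.535 -0.569
outer loop
vertex 0.033 -3.574 -1.652
vertex -0.465 -2.788 -1.844
vertex 0.261 -3.04 -2.404
endloop
endfacet
facet normal 0.917 -0.399 -0.006
outer loop
vertex 0.033 -3.574 -1.652
vertex 0.261 -3.04 -2.404
vertex 0.885 -1.632 -0.616
endloop
endfacet

endsolid


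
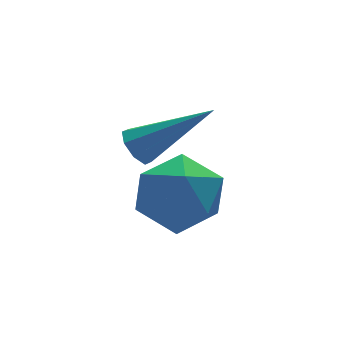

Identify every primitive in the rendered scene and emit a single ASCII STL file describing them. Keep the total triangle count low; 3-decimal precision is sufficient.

solid 
facet normal -0.990 0.073 0.124
outer loop
vertex 1.127 -3.054 1.332
vertex 1.13 -3.942 1.875
vertex 1.258 -3.032 2.364
endloop
endfacet
facet normal -0.691 0.719 0.072
outer loop
vertex 1.127 -3.054 1.332
vertex 1.258 -3.032 2.364
vertex 1.834 -2.417 1.754
endloop
endfacet
facet normal -0.350 0.755 -0.554
outer loop
vertex 1.127 -3.054 1.332
vertex 1.834 -2.417 1.754
vertex 2.062 -2.947 0.887
endloop
endfacet
facet normal -0.438 0.132 -0.889
outer loop
vertex 1.127 -3.054 1.332
vertex 2.062 -2.947 0.887
vertex 1.627 -3.889 0.962
endloop
endfacet
facet normal -0.833 -0.290 -0.470
outer loop
vertex 1.127 -3.054 1.332
vertex 1.627 -3.889 0.962
vertex 1.13 -3.942 1.875
endloop
endfacet
facet normal -0.206 0.780 0.591
outer loop
vertex 1.834 -2.417 1.754
vertex 1.258 -3.032 2.364
vertex 2.273 -2.911 2.558
endloop
endfacet
facet normal -0.689 -0.266 0.675
outer loop
vertex 1.258 -3.032 2.364
vertex 1.13 -3.942 1.875
vertex 1.838 -3.853 2.633
endloop
endfacet
facet normal -0.435 -0.853 -0.287
outer loop
vertex 1.13 -3.942 1.875
vertex 1.627 -3.889 0.962
vertex 2.066 -4.383 1.766
endloop
endfacet
facet normal 0.205 -0.171 -0.964
outer loop
vertex 1.627 -3.889 0.962
vertex 2.062 -2.947 0.887
vertex 2.642 -3.768 1.156
endloop
endfacet
facet normal 0.346 0.838 -0.421
outer loop
vertex 2.062 -2.947 0.887
vertex 1.834 -2.417 1.754
vertex 2.77 -2.858 1.645
endloop
endfacet
facet normal 0.438 -0.132 0.889
outer loop
vertex 2.773 -3.746 2.188
vertex 2.273 -2.911 2.558
vertex 1.838 -3.853 2.633
endloop
endfacet
facet normal 0.350 -0.755 0.554
outer loop
vertex 2.773 -3.746 2.188
vertex 1.838 -3.853 2.633
vertex 2.066 -4.383 1.766
endloop
endfacet
facet normal 0.691 -0.719 -0.072
outer loop
vertex 2.773 -3.746 2.188
vertex 2.066 -4.383 1.766
vertex 2.642 -3.768 1.156
endloop
endfacet
facet normal 0.990 -0.073 -0.124
outer loop
vertex 2.773 -3.746 2.188
vertex 2.642 -3.768 1.156
vertex 2.77 -2.858 1.645
endloop
endfacet
facet normal 0.833 0.290 0.470
outer loop
vertex 2.773 -3.746 2.188
vertex 2.77 -2.858 1.645
vertex 2.273 -2.911 2.558
endloop
endfacet
facet normal -0.205 0.171 0.964
outer loop
vertex 1.838 -3.853 2.633
vertex 2.273 -2.911 2.558
vertex 1.258 -3.032 2.364
endloop
endfacet
facet normal -0.346 -0.838 0.421
outer loop
vertex 2.066 -4.383 1.766
vertex 1.838 -3.853 2.633
vertex 1.13 -3.942 1.875
endloop
endfacet
facet normal 0.206 -0.780 -0.591
outer loop
vertex 2.642 -3.768 1.156
vertex 2.066 -4.383 1.766
vertex 1.627 -3.889 0.962
endloop
endfacet
facet normal 0.689 0.266 -0.675
outer loop
vertex 2.77 -2.858 1.645
vertex 2.642 -3.768 1.156
vertex 2.062 -2.947 0.887
endloop
endfacet
facet normal 0.435 0.853 0.287
outer loop
vertex 2.273 -2.911 2.558
vertex 2.77 -2.858 1.645
vertex 1.834 -2.417 1.754
endloop
endfacet
facet normal -0.701 0.399 -0.591
outer loop
vertex 2.301 -0.952 1.85
vertex 2.006 -1.389 1.905
vertex 2.047 -0.93 2.166
endloop
endfacet
facet normal 0.499 0.795 0.345
outer loop
vertex 2.301 -0.952 1.85
vertex 2.047 -0.93 2.166
vertex 3.414 -2.191 3.095
endloop
endfacet
facet normal -0.699 0.400 -0.593
outer loop
vertex 2.047 -0.93 2.166
vertex 2.006 -1.389 1.905
vertex 1.769 -1.176 2.328
endloop
endfacet
facet normal -0.029 0.572 0.819
outer loop
vertex 2.047 -0.93 2.166
vertex 1.769 -1.176 2.328
vertex 3.414 -2.191 3.095
endloop
endfacet
facet normal -0.701 0.397 -0.593
outer loop
vertex 1.769 -1.176 2.328
vertex 2.006 -1.389 1.905
vertex 1.63 -1.548 2.243
endloop
endfacet
facet normal -0.442 -0.040 0.896
outer loop
vertex 1.769 -1.176 2.328
vertex 1.63 -1.548 2.243
vertex 3.414 -2.191 3.095
endloop
endfacet
facet normal -0.700 0.400 -0.591
outer loop
vertex 1.63 -1.548 2.243
vertex 2.006 -1.389 1.905
vertex 1.711 -1.826 1.959
endloop
endfacet
facet normal -0.500 -0.686 0.529
outer loop
vertex 1.63 -1.548 2.243
vertex 1.711 -1.826 1.959
vertex 3.414 -2.191 3.095
endloop
endfacet
facet normal -0.699 0.399 -0.593
outer loop
vertex 1.711 -1.826 1.959
vertex 2.006 -1.389 1.905
vertex 1.965 -1.849 1.644
endloop
endfacet
facet normal -0.168 -0.984 -0.064
outer loop
vertex 1.711 -1.826 1.959
vertex 1.965 -1.849 1.644
vertex 3.414 -2.191 3.095
endloop
endfacet
facet normal -0.701 0.398 -0.592
outer loop
vertex 1.965 -1.849 1.644
vertex 2.006 -1.389 1.905
vertex 2.243 -1.602 1.481
endloop
endfacet
facet normal 0.360 -0.761 -0.539
outer loop
vertex 1.965 -1.849 1.644
vertex 2.243 -1.602 1.481
vertex 3.414 -2.191 3.095
endloop
endfacet
facet normal -0.699 0.401 -0.592
outer loop
vertex 2.243 -1.602 1.481
vertex 2.006 -1.389 1.905
vertex 2.383 -1.231 1.567
endloop
endfacet
facet normal 0.774 -0.149 -0.616
outer loop
vertex 2.243 -1.602 1.481
vertex 2.383 -1.231 1.567
vertex 3.414 -2.191 3.095
endloop
endfacet
facet normal -0.699 0.397 -0.594
outer loop
vertex 2.383 -1.231 1.567
vertex 2.006 -1.389 1.905
vertex 2.301 -0.952 1.85
endloop
endfacet
facet normal 0.831 0.497 -0.249
outer loop
vertex 2.383 -1.231 1.567
vertex 2.301 -0.952 1.85
vertex 3.414 -2.191 3.095
endloop
endfacet

endsolid


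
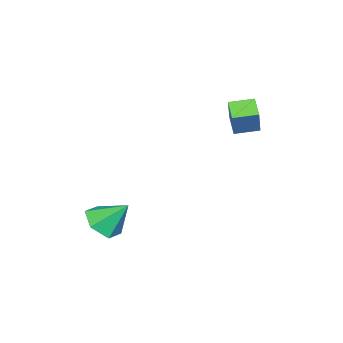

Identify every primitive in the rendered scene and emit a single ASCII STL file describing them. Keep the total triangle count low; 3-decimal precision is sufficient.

solid 
facet normal -0.549 0.825 0.130
outer loop
vertex -1.309 1.59 1.192
vertex -0.696 2.064 0.774
vertex -1.923 1.364 0.034
endloop
endfacet
facet normal -0.696 -0.539 0.474
outer loop
vertex -1.384 0.556 -0.094
vertex -1.309 1.59 1.192
vertex -1.923 1.364 0.034
endloop
endfacet
facet normal -0.549 0.825 0.130
outer loop
vertex -1.923 1.364 0.034
vertex -0.696 2.064 0.774
vertex -1.31 1.838 -0.384
endloop
endfacet
facet normal -0.462 -0.170 -0.870
outer loop
vertex -1.31 1.838 -0.384
vertex -1.384 0.556 -0.094
vertex -1.923 1.364 0.034
endloop
endfacet
facet normal 0.462 0.170 0.870
outer loop
vertex -1.309 1.59 1.192
vertex -0.157 1.256 0.646
vertex -0.696 2.064 0.774
endloop
endfacet
facet normal -0.696 -0.539 0.474
outer loop
vertex -0.77 0.782 1.064
vertex -1.309 1.59 1.192
vertex -1.384 0.556 -0.094
endloop
endfacet
facet normal 0.462 0.170 0.870
outer loop
vertex -0.77 0.782 1.064
vertex -0.157 1.256 0.646
vertex -1.309 1.59 1.192
endloop
endfacet
facet normal 0.696 0.539 -0.474
outer loop
vertex -0.696 2.064 0.774
vertex -0.157 1.256 0.646
vertex -1.31 1.838 -0.384
endloop
endfacet
facet normal -0.462 -0.170 -0.870
outer loop
vertex -0.771 1.03 -0.512
vertex -1.384 0.556 -0.094
vertex -1.31 1.838 -0.384
endloop
endfacet
facet normal 0.696 0.539 -0.474
outer loop
vertex -1.31 1.838 -0.384
vertex -0.157 1.256 0.646
vertex -0.771 1.03 -0.512
endloop
endfacet
facet normal 0.549 -0.825 -0.130
outer loop
vertex -0.771 1.03 -0.512
vertex -0.77 0.782 1.064
vertex -1.384 0.556 -0.094
endloop
endfacet
facet normal 0.549 -0.825 -0.130
outer loop
vertex -0.157 1.256 0.646
vertex -0.77 0.782 1.064
vertex -0.771 1.03 -0.512
endloop
endfacet
facet normal 0.151 -0.661 -0.735
outer loop
vertex 3.634 -2.454 -4.086
vertex 2.787 -2.429 -4.282
vertex 3.338 -1.877 -4.666
endloop
endfacet
facet normal 0.749 0.620 0.234
outer loop
vertex 3.634 -2.454 -4.086
vertex 3.338 -1.877 -4.666
vertex 2.573 -1.491 -3.238
endloop
endfacet
facet normal 0.151 -0.661 -0.735
outer loop
vertex 3.338 -1.877 -4.666
vertex 2.787 -2.429 -4.282
vertex 2.491 -1.852 -4.862
endloop
endfacet
facet normal 0.080 0.972 -0.220
outer loop
vertex 3.338 -1.877 -4.666
vertex 2.491 -1.852 -4.862
vertex 2.573 -1.491 -3.238
endloop
endfacet
facet normal 0.151 -0.661 -0.735
outer loop
vertex 2.491 -1.852 -4.862
vertex 2.787 -2.429 -4.282
vertex 1.94 -2.405 -4.478
endloop
endfacet
facet normal -0.741 0.662 -0.110
outer loop
vertex 2.491 -1.852 -4.862
vertex 1.94 -2.405 -4.478
vertex 2.573 -1.491 -3.238
endloop
endfacet
facet normal 0.151 -0.661 -0.735
outer loop
vertex 1.94 -2.405 -4.478
vertex 2.787 -2.429 -4.282
vertex 2.236 -2.982 -3.898
endloop
endfacet
facet normal -0.891 0.000 0.455
outer loop
vertex 1.94 -2.405 -4.478
vertex 2.236 -2.982 -3.898
vertex 2.573 -1.491 -3.238
endloop
endfacet
facet normal 0.151 -0.661 -0.735
outer loop
vertex 2.236 -2.982 -3.898
vertex 2.787 -2.429 -4.282
vertex 3.083 -3.007 -3.702
endloop
endfacet
facet normal -0.221 -0.353 0.909
outer loop
vertex 2.236 -2.982 -3.898
vertex 3.083 -3.007 -3.702
vertex 2.573 -1.491 -3.238
endloop
endfacet
facet normal 0.151 -0.661 -0.735
outer loop
vertex 3.083 -3.007 -3.702
vertex 2.787 -2.429 -4.282
vertex 3.634 -2.454 -4.086
endloop
endfacet
facet normal 0.600 -0.043 0.799
outer loop
vertex 3.083 -3.007 -3.702
vertex 3.634 -2.454 -4.086
vertex 2.573 -1.491 -3.238
endloop
endfacet

endsolid


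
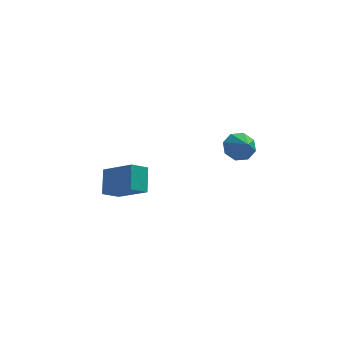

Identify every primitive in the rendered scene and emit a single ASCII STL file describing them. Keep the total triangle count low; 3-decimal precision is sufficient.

solid 
facet normal -0.435 0.723 -0.537
outer loop
vertex 3.166 -1.291 2.505
vertex 2.403 -1.498 2.844
vertex 3.037 -0.958 3.058
endloop
endfacet
facet normal 0.970 -0.029 0.243
outer loop
vertex 3.166 -1.291 2.505
vertex 3.037 -0.958 3.058
vertex 2.897 -2.322 3.456
endloop
endfacet
facet normal -0.435 0.723 -0.537
outer loop
vertex 3.037 -0.958 3.058
vertex 2.403 -1.498 2.844
vertex 2.537 -0.941 3.486
endloop
endfacet
facet normal 0.646 0.152 0.748
outer loop
vertex 3.037 -0.958 3.058
vertex 2.537 -0.941 3.486
vertex 2.897 -2.322 3.456
endloop
endfacet
facet normal -0.433 0.724 -0.537
outer loop
vertex 2.537 -0.941 3.486
vertex 2.403 -1.498 2.844
vertex 1.958 -1.25 3.537
endloop
endfacet
facet normal 0.087 0.001 0.996
outer loop
vertex 2.537 -0.941 3.486
vertex 1.958 -1.25 3.537
vertex 2.897 -2.322 3.456
endloop
endfacet
facet normal -0.434 0.723 -0.537
outer loop
vertex 1.958 -1.25 3.537
vertex 2.403 -1.498 2.844
vertex 1.64 -1.704 3.183
endloop
endfacet
facet normal -0.375 -0.392 0.840
outer loop
vertex 1.958 -1.25 3.537
vertex 1.64 -1.704 3.183
vertex 2.897 -2.322 3.456
endloop
endfacet
facet normal -0.434 0.724 -0.536
outer loop
vertex 1.64 -1.704 3.183
vertex 2.403 -1.498 2.844
vertex 1.768 -2.037 2.63
endloop
endfacet
facet normal -0.473 -0.799 0.371
outer loop
vertex 1.64 -1.704 3.183
vertex 1.768 -2.037 2.63
vertex 2.897 -2.322 3.456
endloop
endfacet
facet normal -0.434 0.724 -0.536
outer loop
vertex 1.768 -2.037 2.63
vertex 2.403 -1.498 2.844
vertex 2.268 -2.054 2.202
endloop
endfacet
facet normal -0.149 -0.980 -0.135
outer loop
vertex 1.768 -2.037 2.63
vertex 2.268 -2.054 2.202
vertex 2.897 -2.322 3.456
endloop
endfacet
facet normal -0.434 0.724 -0.536
outer loop
vertex 2.268 -2.054 2.202
vertex 2.403 -1.498 2.844
vertex 2.847 -1.745 2.151
endloop
endfacet
facet normal 0.409 -0.829 -0.382
outer loop
vertex 2.268 -2.054 2.202
vertex 2.847 -1.745 2.151
vertex 2.897 -2.322 3.456
endloop
endfacet
facet normal -0.435 0.724 -0.536
outer loop
vertex 2.847 -1.745 2.151
vertex 2.403 -1.498 2.844
vertex 3.166 -1.291 2.505
endloop
endfacet
facet normal 0.871 -0.436 -0.226
outer loop
vertex 2.847 -1.745 2.151
vertex 3.166 -1.291 2.505
vertex 2.897 -2.322 3.456
endloop
endfacet
facet normal -0.763 0.447 -0.467
outer loop
vertex -5.116 3.613 -2.021
vertex -4.384 4.305 -2.554
vertex -4.996 2.556 -3.23
endloop
endfacet
facet normal -0.642 -0.608 0.467
outer loop
vertex -3.356 1.595 -2.226
vertex -5.116 3.613 -2.021
vertex -4.996 2.556 -3.23
endloop
endfacet
facet normal -0.763 0.447 -0.467
outer loop
vertex -4.996 2.556 -3.23
vertex -4.384 4.305 -2.554
vertex -4.264 3.248 -3.763
endloop
endfacet
facet normal 0.075 -0.657 -0.750
outer loop
vertex -4.264 3.248 -3.763
vertex -3.356 1.595 -2.226
vertex -4.996 2.556 -3.23
endloop
endfacet
facet normal -0.075 0.657 0.750
outer loop
vertex -5.116 3.613 -2.021
vertex -2.744 3.344 -1.55
vertex -4.384 4.305 -2.554
endloop
endfacet
facet normal -0.642 -0.608 0.467
outer loop
vertex -3.476 2.652 -1.017
vertex -5.116 3.613 -2.021
vertex -3.356 1.595 -2.226
endloop
endfacet
facet normal -0.075 0.657 0.750
outer loop
vertex -3.476 2.652 -1.017
vertex -2.744 3.344 -1.55
vertex -5.116 3.613 -2.021
endloop
endfacet
facet normal 0.642 0.608 -0.467
outer loop
vertex -4.384 4.305 -2.554
vertex -2.744 3.344 -1.55
vertex -4.264 3.248 -3.763
endloop
endfacet
facet normal 0.075 -0.657 -0.750
outer loop
vertex -2.624 2.287 -2.759
vertex -3.356 1.595 -2.226
vertex -4.264 3.248 -3.763
endloop
endfacet
facet normal 0.642 0.608 -0.467
outer loop
vertex -4.264 3.248 -3.763
vertex -2.744 3.344 -1.55
vertex -2.624 2.287 -2.759
endloop
endfacet
facet normal 0.763 -0.447 0.467
outer loop
vertex -2.624 2.287 -2.759
vertex -3.476 2.652 -1.017
vertex -3.356 1.595 -2.226
endloop
endfacet
facet normal 0.763 -0.447 0.467
outer loop
vertex -2.744 3.344 -1.55
vertex -3.476 2.652 -1.017
vertex -2.624 2.287 -2.759
endloop
endfacet

endsolid


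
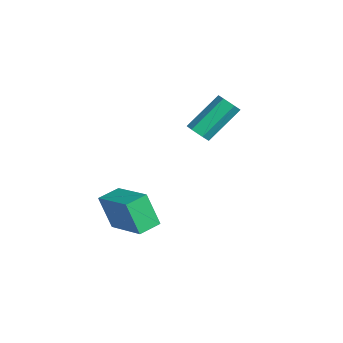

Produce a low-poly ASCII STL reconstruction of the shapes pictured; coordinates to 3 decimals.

solid 
facet normal 0.177 -0.728 -0.663
outer loop
vertex -0.112 3.323 2.677
vertex -0.47 2.972 2.967
vertex -0.676 3.309 2.542
endloop
endfacet
facet normal 0.153 0.686 -0.712
outer loop
vertex -0.112 3.323 2.677
vertex -0.676 3.309 2.542
vertex -0.472 4.8 4.023
endloop
endfacet
facet normal 0.152 0.686 -0.712
outer loop
vertex -0.472 4.8 4.023
vertex -0.676 3.309 2.542
vertex -1.036 4.785 3.888
endloop
endfacet
facet normal -0.178 0.727 0.663
outer loop
vertex -0.472 4.8 4.023
vertex -1.036 4.785 3.888
vertex -0.83 4.448 4.313
endloop
endfacet
facet normal 0.177 -0.728 -0.663
outer loop
vertex -0.676 3.309 2.542
vertex -0.47 2.972 2.967
vertex -1.034 2.957 2.833
endloop
endfacet
facet normal -0.767 0.320 -0.556
outer loop
vertex -0.676 3.309 2.542
vertex -1.034 2.957 2.833
vertex -1.036 4.785 3.888
endloop
endfacet
facet normal -0.766 0.321 -0.557
outer loop
vertex -1.036 4.785 3.888
vertex -1.034 2.957 2.833
vertex -1.394 4.434 4.178
endloop
endfacet
facet normal -0.177 0.728 0.663
outer loop
vertex -1.036 4.785 3.888
vertex -1.394 4.434 4.178
vertex -0.83 4.448 4.313
endloop
endfacet
facet normal 0.177 -0.727 -0.664
outer loop
vertex -1.034 2.957 2.833
vertex -0.47 2.972 2.967
vertex -0.828 2.62 3.257
endloop
endfacet
facet normal -0.918 -0.365 0.156
outer loop
vertex -1.034 2.957 2.833
vertex -0.828 2.62 3.257
vertex -1.394 4.434 4.178
endloop
endfacet
facet normal -0.918 -0.365 0.155
outer loop
vertex -1.394 4.434 4.178
vertex -0.828 2.62 3.257
vertex -1.188 4.097 4.603
endloop
endfacet
facet normal -0.177 0.728 0.663
outer loop
vertex -1.394 4.434 4.178
vertex -1.188 4.097 4.603
vertex -0.83 4.448 4.313
endloop
endfacet
facet normal 0.178 -0.727 -0.663
outer loop
vertex -0.828 2.62 3.257
vertex -0.47 2.972 2.967
vertex -0.264 2.635 3.392
endloop
endfacet
facet normal -0.152 -0.686 0.712
outer loop
vertex -0.828 2.62 3.257
vertex -0.264 2.635 3.392
vertex -1.188 4.097 4.603
endloop
endfacet
facet normal -0.153 -0.686 0.711
outer loop
vertex -1.188 4.097 4.603
vertex -0.264 2.635 3.392
vertex -0.624 4.111 4.738
endloop
endfacet
facet normal -0.177 0.728 0.663
outer loop
vertex -1.188 4.097 4.603
vertex -0.624 4.111 4.738
vertex -0.83 4.448 4.313
endloop
endfacet
facet normal 0.177 -0.728 -0.663
outer loop
vertex -0.264 2.635 3.392
vertex -0.47 2.972 2.967
vertex 0.094 2.986 3.102
endloop
endfacet
facet normal 0.766 -0.321 0.557
outer loop
vertex -0.264 2.635 3.392
vertex 0.094 2.986 3.102
vertex -0.624 4.111 4.738
endloop
endfacet
facet normal 0.767 -0.320 0.556
outer loop
vertex -0.624 4.111 4.738
vertex 0.094 2.986 3.102
vertex -0.266 4.463 4.447
endloop
endfacet
facet normal -0.177 0.728 0.663
outer loop
vertex -0.624 4.111 4.738
vertex -0.266 4.463 4.447
vertex -0.83 4.448 4.313
endloop
endfacet
facet normal 0.177 -0.728 -0.663
outer loop
vertex 0.094 2.986 3.102
vertex -0.47 2.972 2.967
vertex -0.112 3.323 2.677
endloop
endfacet
facet normal 0.918 0.365 -0.155
outer loop
vertex 0.094 2.986 3.102
vertex -0.112 3.323 2.677
vertex -0.266 4.463 4.447
endloop
endfacet
facet normal 0.918 0.365 -0.155
outer loop
vertex -0.266 4.463 4.447
vertex -0.112 3.323 2.677
vertex -0.472 4.8 4.023
endloop
endfacet
facet normal -0.177 0.727 0.664
outer loop
vertex -0.266 4.463 4.447
vertex -0.472 4.8 4.023
vertex -0.83 4.448 4.313
endloop
endfacet
facet normal -0.891 -0.287 -0.352
outer loop
vertex 1.68 -1.857 1.502
vertex 1.322 -0.924 1.648
vertex 2.134 -1.451 0.023
endloop
endfacet
facet normal 0.355 -0.924 -0.145
outer loop
vertex 3.978 -0.856 0.752
vertex 1.68 -1.857 1.502
vertex 2.134 -1.451 0.023
endloop
endfacet
facet normal -0.891 -0.287 -0.352
outer loop
vertex 2.134 -1.451 0.023
vertex 1.322 -0.924 1.648
vertex 1.776 -0.518 0.169
endloop
endfacet
facet normal 0.284 0.254 -0.925
outer loop
vertex 1.776 -0.518 0.169
vertex 3.978 -0.856 0.752
vertex 2.134 -1.451 0.023
endloop
endfacet
facet normal -0.284 -0.254 0.925
outer loop
vertex 1.68 -1.857 1.502
vertex 3.166 -0.329 2.377
vertex 1.322 -0.924 1.648
endloop
endfacet
facet normal 0.355 -0.924 -0.145
outer loop
vertex 3.524 -1.262 2.231
vertex 1.68 -1.857 1.502
vertex 3.978 -0.856 0.752
endloop
endfacet
facet normal -0.284 -0.254 0.925
outer loop
vertex 3.524 -1.262 2.231
vertex 3.166 -0.329 2.377
vertex 1.68 -1.857 1.502
endloop
endfacet
facet normal -0.355 0.924 0.145
outer loop
vertex 1.322 -0.924 1.648
vertex 3.166 -0.329 2.377
vertex 1.776 -0.518 0.169
endloop
endfacet
facet normal 0.284 0.254 -0.925
outer loop
vertex 3.62 0.077 0.898
vertex 3.978 -0.856 0.752
vertex 1.776 -0.518 0.169
endloop
endfacet
facet normal -0.355 0.924 0.145
outer loop
vertex 1.776 -0.518 0.169
vertex 3.166 -0.329 2.377
vertex 3.62 0.077 0.898
endloop
endfacet
facet normal 0.891 0.287 0.352
outer loop
vertex 3.62 0.077 0.898
vertex 3.524 -1.262 2.231
vertex 3.978 -0.856 0.752
endloop
endfacet
facet normal 0.891 0.287 0.352
outer loop
vertex 3.166 -0.329 2.377
vertex 3.524 -1.262 2.231
vertex 3.62 0.077 0.898
endloop
endfacet

endsolid


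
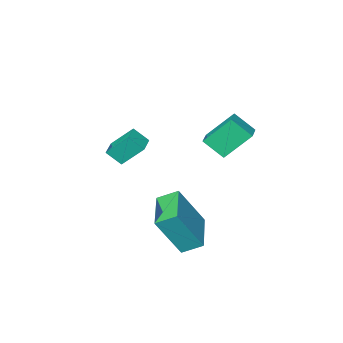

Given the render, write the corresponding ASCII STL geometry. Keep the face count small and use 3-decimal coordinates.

solid 
facet normal -0.439 0.613 -0.657
outer loop
vertex -0.752 2.081 3.799
vertex -0.028 2.849 4.031
vertex 0.229 1.514 2.614
endloop
endfacet
facet normal -0.670 -0.711 -0.214
outer loop
vertex 0.748 0.791 3.389
vertex -0.752 2.081 3.799
vertex 0.229 1.514 2.614
endloop
endfacet
facet normal -0.439 0.613 -0.657
outer loop
vertex 0.229 1.514 2.614
vertex -0.028 2.849 4.031
vertex 0.953 2.281 2.845
endloop
endfacet
facet normal 0.598 -0.346 -0.723
outer loop
vertex 0.953 2.281 2.845
vertex 0.748 0.791 3.389
vertex 0.229 1.514 2.614
endloop
endfacet
facet normal -0.598 0.346 0.723
outer loop
vertex -0.752 2.081 3.799
vertex 0.491 2.126 4.806
vertex -0.028 2.849 4.031
endloop
endfacet
facet normal -0.670 -0.711 -0.214
outer loop
vertex -0.233 1.359 4.575
vertex -0.752 2.081 3.799
vertex 0.748 0.791 3.389
endloop
endfacet
facet normal -0.598 0.347 0.723
outer loop
vertex -0.233 1.359 4.575
vertex 0.491 2.126 4.806
vertex -0.752 2.081 3.799
endloop
endfacet
facet normal 0.670 0.711 0.214
outer loop
vertex -0.028 2.849 4.031
vertex 0.491 2.126 4.806
vertex 0.953 2.281 2.845
endloop
endfacet
facet normal 0.599 -0.346 -0.722
outer loop
vertex 1.472 1.559 3.621
vertex 0.748 0.791 3.389
vertex 0.953 2.281 2.845
endloop
endfacet
facet normal 0.670 0.711 0.214
outer loop
vertex 0.953 2.281 2.845
vertex 0.491 2.126 4.806
vertex 1.472 1.559 3.621
endloop
endfacet
facet normal 0.439 -0.613 0.657
outer loop
vertex 1.472 1.559 3.621
vertex -0.233 1.359 4.575
vertex 0.748 0.791 3.389
endloop
endfacet
facet normal 0.439 -0.613 0.657
outer loop
vertex 0.491 2.126 4.806
vertex -0.233 1.359 4.575
vertex 1.472 1.559 3.621
endloop
endfacet
facet normal -0.658 0.585 0.475
outer loop
vertex 2.176 0.914 0.656
vertex 3.311 2.433 0.357
vertex 1.158 1.303 -1.232
endloop
endfacet
facet normal -0.591 -0.792 0.155
outer loop
vertex 1.829 0.707 -1.717
vertex 2.176 0.914 0.656
vertex 1.158 1.303 -1.232
endloop
endfacet
facet normal -0.658 0.585 0.475
outer loop
vertex 1.158 1.303 -1.232
vertex 3.311 2.433 0.357
vertex 2.293 2.822 -1.531
endloop
endfacet
facet normal -0.467 0.179 -0.866
outer loop
vertex 2.293 2.822 -1.531
vertex 1.829 0.707 -1.717
vertex 1.158 1.303 -1.232
endloop
endfacet
facet normal 0.467 -0.179 0.866
outer loop
vertex 2.176 0.914 0.656
vertex 3.982 1.837 -0.128
vertex 3.311 2.433 0.357
endloop
endfacet
facet normal -0.591 -0.792 0.155
outer loop
vertex 2.847 0.318 0.171
vertex 2.176 0.914 0.656
vertex 1.829 0.707 -1.717
endloop
endfacet
facet normal 0.467 -0.179 0.866
outer loop
vertex 2.847 0.318 0.171
vertex 3.982 1.837 -0.128
vertex 2.176 0.914 0.656
endloop
endfacet
facet normal 0.591 0.792 -0.155
outer loop
vertex 3.311 2.433 0.357
vertex 3.982 1.837 -0.128
vertex 2.293 2.822 -1.531
endloop
endfacet
facet normal -0.467 0.179 -0.866
outer loop
vertex 2.964 2.226 -2.016
vertex 1.829 0.707 -1.717
vertex 2.293 2.822 -1.531
endloop
endfacet
facet normal 0.591 0.792 -0.155
outer loop
vertex 2.293 2.822 -1.531
vertex 3.982 1.837 -0.128
vertex 2.964 2.226 -2.016
endloop
endfacet
facet normal 0.658 -0.585 -0.475
outer loop
vertex 2.964 2.226 -2.016
vertex 2.847 0.318 0.171
vertex 1.829 0.707 -1.717
endloop
endfacet
facet normal 0.658 -0.585 -0.475
outer loop
vertex 3.982 1.837 -0.128
vertex 2.847 0.318 0.171
vertex 2.964 2.226 -2.016
endloop
endfacet
facet normal -0.507 0.517 -0.690
outer loop
vertex 1.755 -1.801 2.2
vertex 2.428 -1.159 2.186
vertex 2.41 -2.511 1.187
endloop
endfacet
facet normal -0.724 -0.690 0.016
outer loop
vertex 2.872 -2.981 1.814
vertex 1.755 -1.801 2.2
vertex 2.41 -2.511 1.187
endloop
endfacet
facet normal -0.508 0.516 -0.690
outer loop
vertex 2.41 -2.511 1.187
vertex 2.428 -1.159 2.186
vertex 3.083 -1.869 1.172
endloop
endfacet
facet normal 0.467 -0.507 -0.724
outer loop
vertex 3.083 -1.869 1.172
vertex 2.872 -2.981 1.814
vertex 2.41 -2.511 1.187
endloop
endfacet
facet normal -0.468 0.506 0.724
outer loop
vertex 1.755 -1.801 2.2
vertex 2.89 -1.629 2.813
vertex 2.428 -1.159 2.186
endloop
endfacet
facet normal -0.724 -0.690 0.016
outer loop
vertex 2.217 -2.271 2.828
vertex 1.755 -1.801 2.2
vertex 2.872 -2.981 1.814
endloop
endfacet
facet normal -0.468 0.507 0.724
outer loop
vertex 2.217 -2.271 2.828
vertex 2.89 -1.629 2.813
vertex 1.755 -1.801 2.2
endloop
endfacet
facet normal 0.724 0.690 -0.016
outer loop
vertex 2.428 -1.159 2.186
vertex 2.89 -1.629 2.813
vertex 3.083 -1.869 1.172
endloop
endfacet
facet normal 0.468 -0.507 -0.724
outer loop
vertex 3.545 -2.339 1.8
vertex 2.872 -2.981 1.814
vertex 3.083 -1.869 1.172
endloop
endfacet
facet normal 0.724 0.690 -0.016
outer loop
vertex 3.083 -1.869 1.172
vertex 2.89 -1.629 2.813
vertex 3.545 -2.339 1.8
endloop
endfacet
facet normal 0.507 -0.517 0.690
outer loop
vertex 3.545 -2.339 1.8
vertex 2.217 -2.271 2.828
vertex 2.872 -2.981 1.814
endloop
endfacet
facet normal 0.508 -0.516 0.690
outer loop
vertex 2.89 -1.629 2.813
vertex 2.217 -2.271 2.828
vertex 3.545 -2.339 1.8
endloop
endfacet

endsolid


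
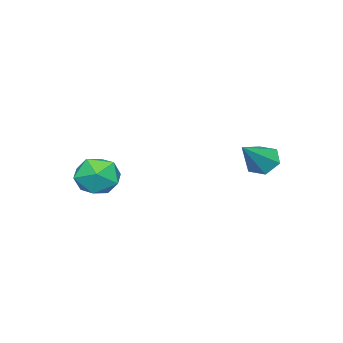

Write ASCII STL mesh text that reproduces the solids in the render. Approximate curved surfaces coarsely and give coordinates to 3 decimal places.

solid 
facet normal -0.995 -0.097 0.027
outer loop
vertex 1.327 -0.747 0.759
vertex 1.412 -1.72 0.399
vertex 1.422 -1.541 1.425
endloop
endfacet
facet normal -0.769 0.354 0.532
outer loop
vertex 1.327 -0.747 0.759
vertex 1.422 -1.541 1.425
vertex 1.945 -0.656 1.592
endloop
endfacet
facet normal -0.415 0.885 0.211
outer loop
vertex 1.327 -0.747 0.759
vertex 1.945 -0.656 1.592
vertex 2.258 -0.289 0.67
endloop
endfacet
facet normal -0.422 0.762 -0.491
outer loop
vertex 1.327 -0.747 0.759
vertex 2.258 -0.289 0.67
vertex 1.929 -0.946 -0.067
endloop
endfacet
facet normal -0.780 0.156 -0.606
outer loop
vertex 1.327 -0.747 0.759
vertex 1.929 -0.946 -0.067
vertex 1.412 -1.72 0.399
endloop
endfacet
facet normal -0.309 0.003 0.951
outer loop
vertex 1.945 -0.656 1.592
vertex 1.422 -1.541 1.425
vertex 2.411 -1.574 1.747
endloop
endfacet
facet normal -0.675 -0.726 0.133
outer loop
vertex 1.422 -1.541 1.425
vertex 1.412 -1.72 0.399
vertex 2.082 -2.231 1.01
endloop
endfacet
facet normal -0.328 -0.317 -0.890
outer loop
vertex 1.412 -1.72 0.399
vertex 1.929 -0.946 -0.067
vertex 2.395 -1.864 0.088
endloop
endfacet
facet normal 0.251 0.664 -0.704
outer loop
vertex 1.929 -0.946 -0.067
vertex 2.258 -0.289 0.67
vertex 2.918 -0.979 0.255
endloop
endfacet
facet normal 0.263 0.862 0.433
outer loop
vertex 2.258 -0.289 0.67
vertex 1.945 -0.656 1.592
vertex 2.928 -0.8 1.281
endloop
endfacet
facet normal 0.422 -0.762 0.491
outer loop
vertex 3.013 -1.773 0.921
vertex 2.411 -1.574 1.747
vertex 2.082 -2.231 1.01
endloop
endfacet
facet normal 0.415 -0.885 -0.211
outer loop
vertex 3.013 -1.773 0.921
vertex 2.082 -2.231 1.01
vertex 2.395 -1.864 0.088
endloop
endfacet
facet normal 0.769 -0.354 -0.532
outer loop
vertex 3.013 -1.773 0.921
vertex 2.395 -1.864 0.088
vertex 2.918 -0.979 0.255
endloop
endfacet
facet normal 0.995 0.097 -0.027
outer loop
vertex 3.013 -1.773 0.921
vertex 2.918 -0.979 0.255
vertex 2.928 -0.8 1.281
endloop
endfacet
facet normal 0.780 -0.156 0.606
outer loop
vertex 3.013 -1.773 0.921
vertex 2.928 -0.8 1.281
vertex 2.411 -1.574 1.747
endloop
endfacet
facet normal -0.251 -0.664 0.704
outer loop
vertex 2.082 -2.231 1.01
vertex 2.411 -1.574 1.747
vertex 1.422 -1.541 1.425
endloop
endfacet
facet normal -0.263 -0.862 -0.433
outer loop
vertex 2.395 -1.864 0.088
vertex 2.082 -2.231 1.01
vertex 1.412 -1.72 0.399
endloop
endfacet
facet normal 0.309 -0.003 -0.951
outer loop
vertex 2.918 -0.979 0.255
vertex 2.395 -1.864 0.088
vertex 1.929 -0.946 -0.067
endloop
endfacet
facet normal 0.675 0.726 -0.133
outer loop
vertex 2.928 -0.8 1.281
vertex 2.918 -0.979 0.255
vertex 2.258 -0.289 0.67
endloop
endfacet
facet normal 0.328 0.317 0.890
outer loop
vertex 2.411 -1.574 1.747
vertex 2.928 -0.8 1.281
vertex 1.945 -0.656 1.592
endloop
endfacet
facet normal -0.787 0.079 -0.612
outer loop
vertex -1.972 3.715 0.497
vertex -2.418 3.353 1.024
vertex -2.351 4.13 1.038
endloop
endfacet
facet normal 0.627 0.765 -0.148
outer loop
vertex -1.972 3.715 0.497
vertex -2.351 4.13 1.038
vertex -0.962 3.207 2.156
endloop
endfacet
facet normal -0.787 0.079 -0.612
outer loop
vertex -2.351 4.13 1.038
vertex -2.418 3.353 1.024
vertex -2.797 3.767 1.565
endloop
endfacet
facet normal 0.052 0.801 0.596
outer loop
vertex -2.351 4.13 1.038
vertex -2.797 3.767 1.565
vertex -0.962 3.207 2.156
endloop
endfacet
facet normal -0.787 0.078 -0.611
outer loop
vertex -2.797 3.767 1.565
vertex -2.418 3.353 1.024
vertex -2.864 2.99 1.552
endloop
endfacet
facet normal -0.304 0.010 0.953
outer loop
vertex -2.797 3.767 1.565
vertex -2.864 2.99 1.552
vertex -0.962 3.207 2.156
endloop
endfacet
facet normal -0.787 0.078 -0.611
outer loop
vertex -2.864 2.99 1.552
vertex -2.418 3.353 1.024
vertex -2.485 2.576 1.011
endloop
endfacet
facet normal -0.086 -0.819 0.567
outer loop
vertex -2.864 2.99 1.552
vertex -2.485 2.576 1.011
vertex -0.962 3.207 2.156
endloop
endfacet
facet normal -0.787 0.078 -0.612
outer loop
vertex -2.485 2.576 1.011
vertex -2.418 3.353 1.024
vertex -2.039 2.938 0.483
endloop
endfacet
facet normal 0.487 -0.856 -0.176
outer loop
vertex -2.485 2.576 1.011
vertex -2.039 2.938 0.483
vertex -0.962 3.207 2.156
endloop
endfacet
facet normal -0.787 0.079 -0.612
outer loop
vertex -2.039 2.938 0.483
vertex -2.418 3.353 1.024
vertex -1.972 3.715 0.497
endloop
endfacet
facet normal 0.844 -0.063 -0.533
outer loop
vertex -2.039 2.938 0.483
vertex -1.972 3.715 0.497
vertex -0.962 3.207 2.156
endloop
endfacet

endsolid
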